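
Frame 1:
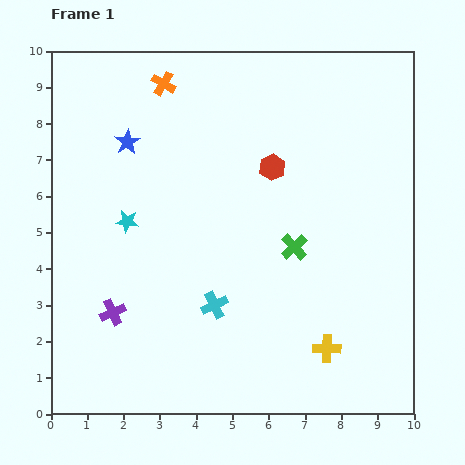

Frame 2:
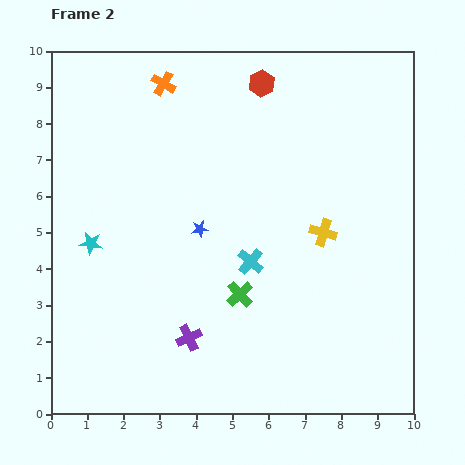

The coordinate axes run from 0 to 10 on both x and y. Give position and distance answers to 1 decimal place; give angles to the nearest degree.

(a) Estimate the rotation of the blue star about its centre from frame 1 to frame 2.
22° clockwise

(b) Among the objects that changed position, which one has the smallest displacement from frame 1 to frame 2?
the cyan star

(moved 1.2)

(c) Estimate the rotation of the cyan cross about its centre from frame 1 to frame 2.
23° counter-clockwise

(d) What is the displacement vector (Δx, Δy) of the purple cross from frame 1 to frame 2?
(2.1, -0.7)

The purple cross was at (1.7, 2.8) in frame 1 and (3.8, 2.1) in frame 2.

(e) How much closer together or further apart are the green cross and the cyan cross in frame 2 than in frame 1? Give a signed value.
-1.8

Distance in frame 1: 2.7. Distance in frame 2: 0.9.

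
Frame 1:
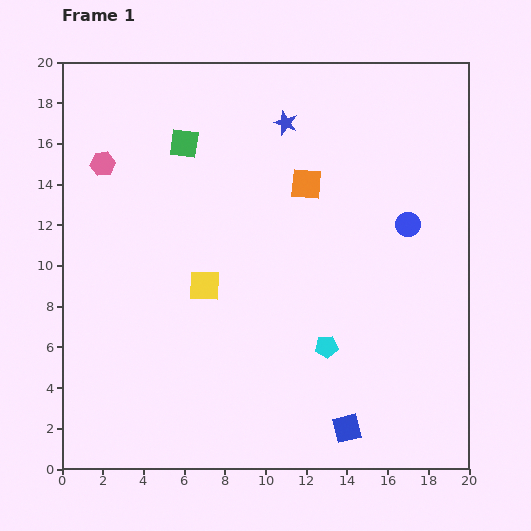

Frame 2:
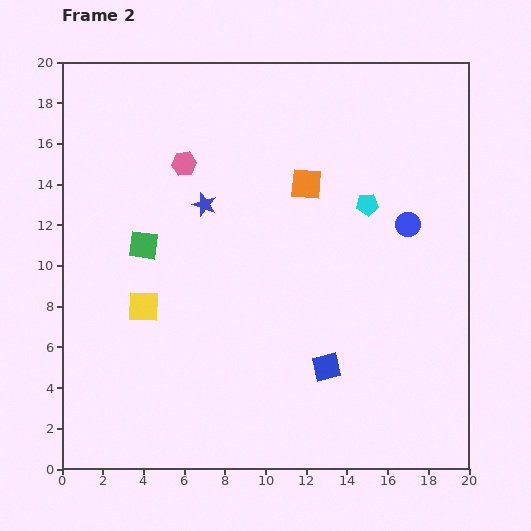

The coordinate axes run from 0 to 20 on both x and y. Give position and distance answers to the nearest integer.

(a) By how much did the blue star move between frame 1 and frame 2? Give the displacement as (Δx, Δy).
(-4, -4)

The blue star was at (11, 17) in frame 1 and (7, 13) in frame 2.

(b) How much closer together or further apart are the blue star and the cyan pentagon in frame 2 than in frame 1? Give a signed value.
-3

Distance in frame 1: 11. Distance in frame 2: 8.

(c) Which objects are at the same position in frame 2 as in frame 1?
the orange square, the blue circle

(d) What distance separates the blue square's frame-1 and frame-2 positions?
3

The blue square moved from (14, 2) to (13, 5), a distance of √(1² + 3²) ≈ 3.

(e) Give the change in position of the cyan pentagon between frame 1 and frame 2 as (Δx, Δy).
(2, 7)

The cyan pentagon was at (13, 6) in frame 1 and (15, 13) in frame 2.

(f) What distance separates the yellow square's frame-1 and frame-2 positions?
3

The yellow square moved from (7, 9) to (4, 8), a distance of √(3² + 1²) ≈ 3.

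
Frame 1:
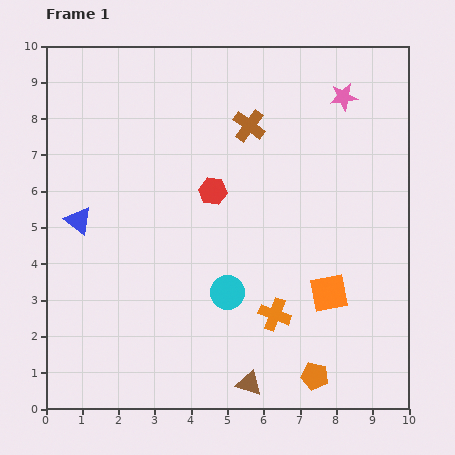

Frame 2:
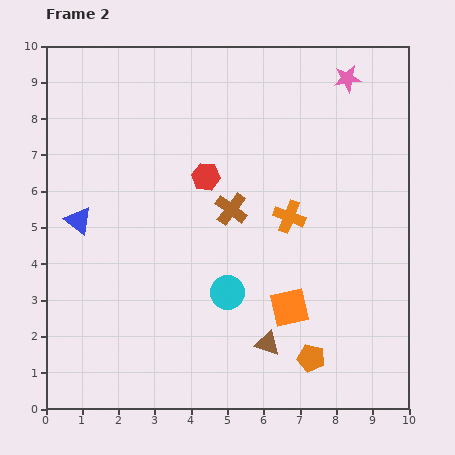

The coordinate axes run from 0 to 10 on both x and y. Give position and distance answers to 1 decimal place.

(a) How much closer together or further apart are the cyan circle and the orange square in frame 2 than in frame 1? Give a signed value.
-1.1

Distance in frame 1: 2.8. Distance in frame 2: 1.7.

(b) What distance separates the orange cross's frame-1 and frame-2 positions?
2.7

The orange cross moved from (6.3, 2.6) to (6.7, 5.3), a distance of √(0.4² + 2.7²) ≈ 2.7.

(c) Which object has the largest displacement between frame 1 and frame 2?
the orange cross

(moved 2.7; next 2.4)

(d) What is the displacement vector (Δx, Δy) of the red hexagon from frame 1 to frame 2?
(-0.2, 0.4)

The red hexagon was at (4.6, 6.0) in frame 1 and (4.4, 6.4) in frame 2.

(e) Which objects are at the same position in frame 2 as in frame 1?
the cyan circle, the blue triangle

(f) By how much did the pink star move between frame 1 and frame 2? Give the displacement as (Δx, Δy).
(0.1, 0.5)

The pink star was at (8.2, 8.6) in frame 1 and (8.3, 9.1) in frame 2.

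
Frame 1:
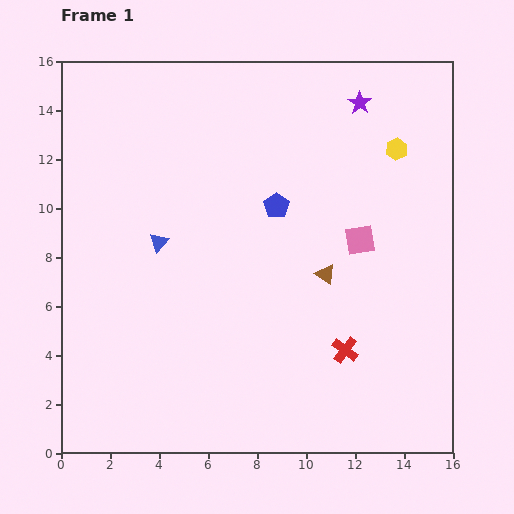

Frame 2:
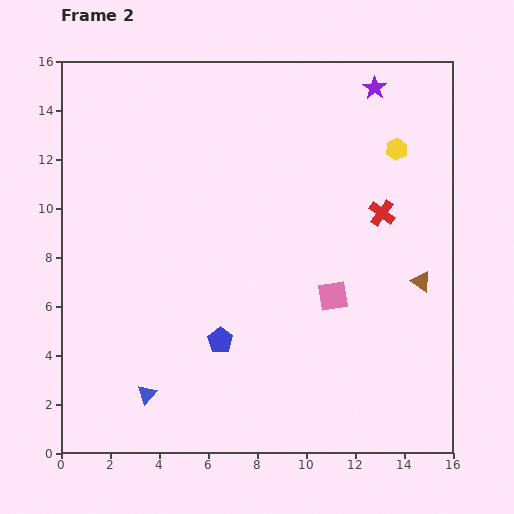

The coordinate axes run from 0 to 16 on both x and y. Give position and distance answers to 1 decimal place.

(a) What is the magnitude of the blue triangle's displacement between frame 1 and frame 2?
6.2

The blue triangle moved from (4.0, 8.6) to (3.5, 2.4), a distance of √(0.5² + 6.2²) ≈ 6.2.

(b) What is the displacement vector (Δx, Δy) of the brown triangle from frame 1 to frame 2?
(3.9, -0.3)

The brown triangle was at (10.8, 7.3) in frame 1 and (14.7, 7.0) in frame 2.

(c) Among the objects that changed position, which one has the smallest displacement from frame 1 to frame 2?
the purple star

(moved 0.8)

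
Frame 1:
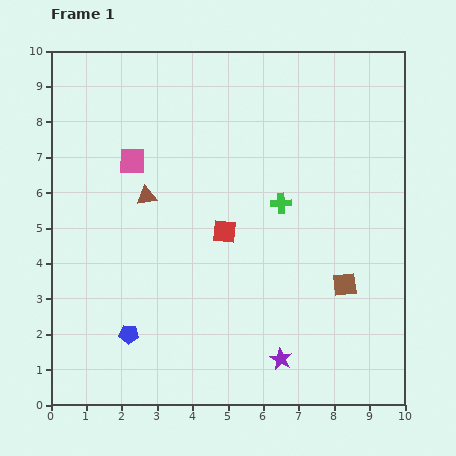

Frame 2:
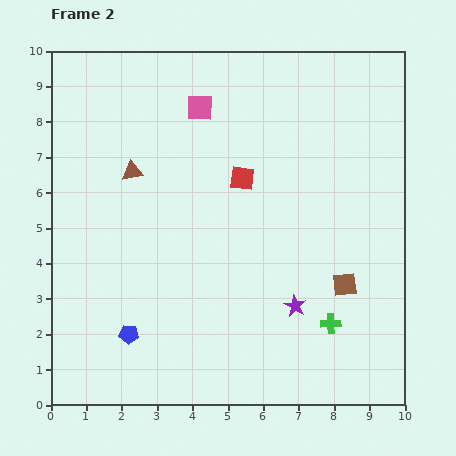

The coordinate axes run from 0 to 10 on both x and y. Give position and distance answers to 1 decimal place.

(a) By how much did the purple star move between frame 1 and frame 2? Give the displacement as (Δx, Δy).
(0.4, 1.5)

The purple star was at (6.5, 1.3) in frame 1 and (6.9, 2.8) in frame 2.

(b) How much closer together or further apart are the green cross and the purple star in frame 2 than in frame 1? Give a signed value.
-3.3

Distance in frame 1: 4.4. Distance in frame 2: 1.1.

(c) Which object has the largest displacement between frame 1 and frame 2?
the green cross

(moved 3.7; next 2.4)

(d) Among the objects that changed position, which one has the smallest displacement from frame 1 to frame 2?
the brown triangle

(moved 0.8)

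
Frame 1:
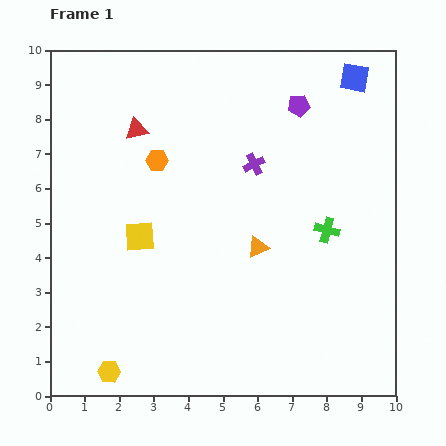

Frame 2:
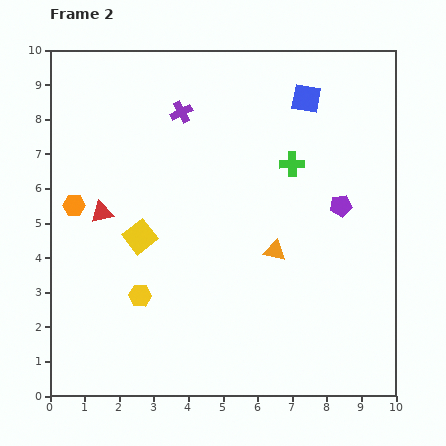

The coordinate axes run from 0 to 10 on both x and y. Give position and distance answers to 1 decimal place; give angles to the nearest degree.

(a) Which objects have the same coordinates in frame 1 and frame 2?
the yellow square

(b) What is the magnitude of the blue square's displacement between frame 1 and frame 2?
1.5

The blue square moved from (8.8, 9.2) to (7.4, 8.6), a distance of √(1.4² + 0.6²) ≈ 1.5.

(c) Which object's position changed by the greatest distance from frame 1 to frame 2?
the purple pentagon

(moved 3.1; next 2.7)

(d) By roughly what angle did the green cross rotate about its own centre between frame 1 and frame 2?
16° counter-clockwise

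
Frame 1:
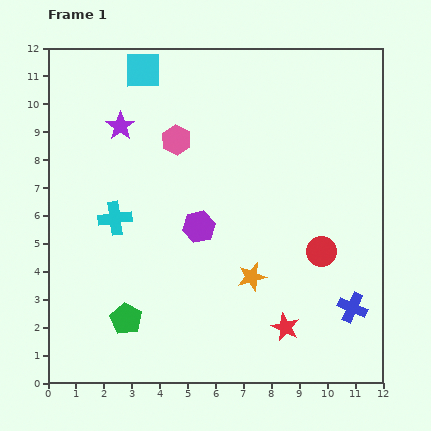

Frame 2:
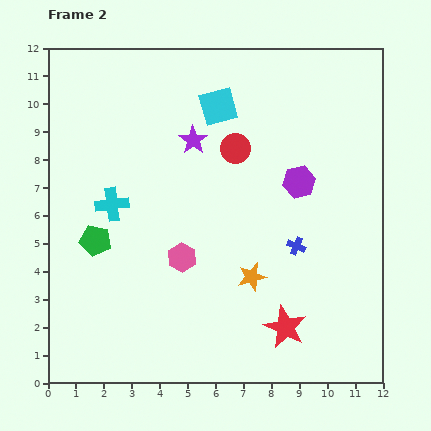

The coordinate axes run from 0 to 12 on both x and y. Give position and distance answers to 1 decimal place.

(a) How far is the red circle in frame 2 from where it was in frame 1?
4.8

The red circle moved from (9.8, 4.7) to (6.7, 8.4), a distance of √(3.1² + 3.7²) ≈ 4.8.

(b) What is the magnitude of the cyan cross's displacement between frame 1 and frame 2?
0.5

The cyan cross moved from (2.4, 5.9) to (2.3, 6.4), a distance of √(0.1² + 0.5²) ≈ 0.5.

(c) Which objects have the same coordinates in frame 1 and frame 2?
the red star, the orange star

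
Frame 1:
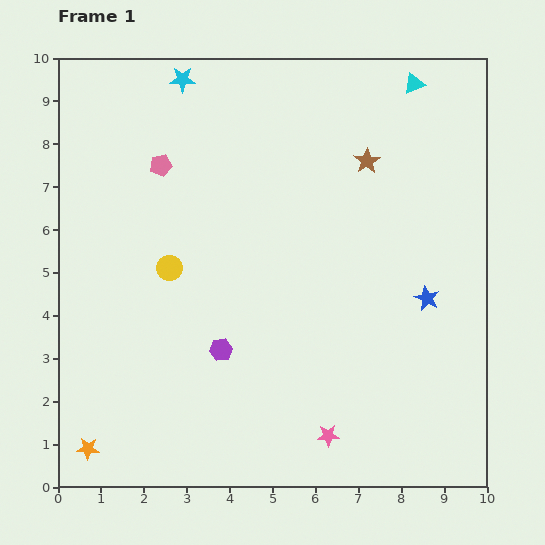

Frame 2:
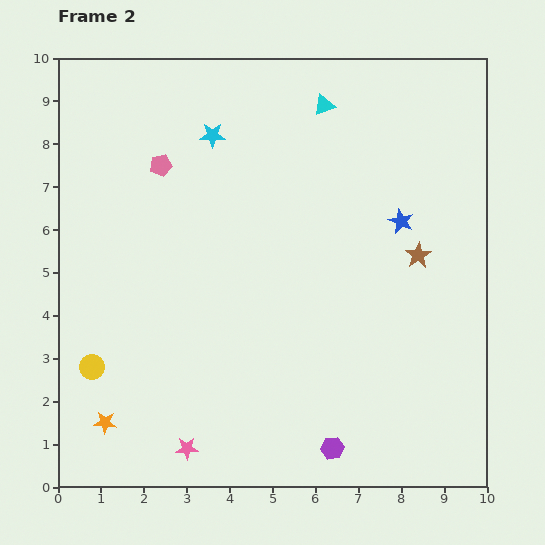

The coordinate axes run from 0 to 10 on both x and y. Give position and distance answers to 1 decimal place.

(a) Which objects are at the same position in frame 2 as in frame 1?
the pink pentagon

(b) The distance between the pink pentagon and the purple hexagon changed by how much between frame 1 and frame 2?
+3.2

Distance in frame 1: 4.5. Distance in frame 2: 7.7.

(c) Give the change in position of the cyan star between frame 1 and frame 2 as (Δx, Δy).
(0.7, -1.3)

The cyan star was at (2.9, 9.5) in frame 1 and (3.6, 8.2) in frame 2.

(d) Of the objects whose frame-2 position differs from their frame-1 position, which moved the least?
the orange star

(moved 0.7)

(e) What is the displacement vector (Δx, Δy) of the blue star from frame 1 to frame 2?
(-0.6, 1.8)

The blue star was at (8.6, 4.4) in frame 1 and (8.0, 6.2) in frame 2.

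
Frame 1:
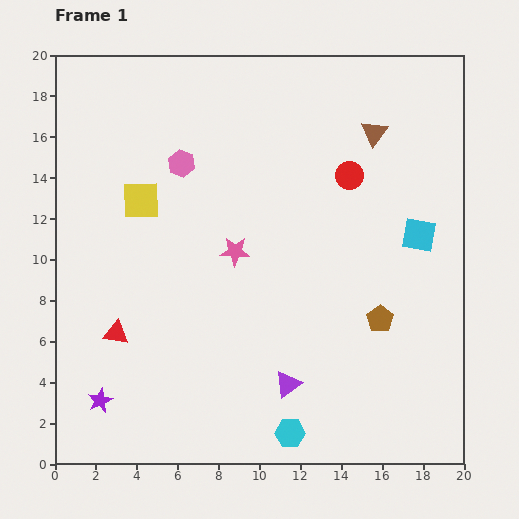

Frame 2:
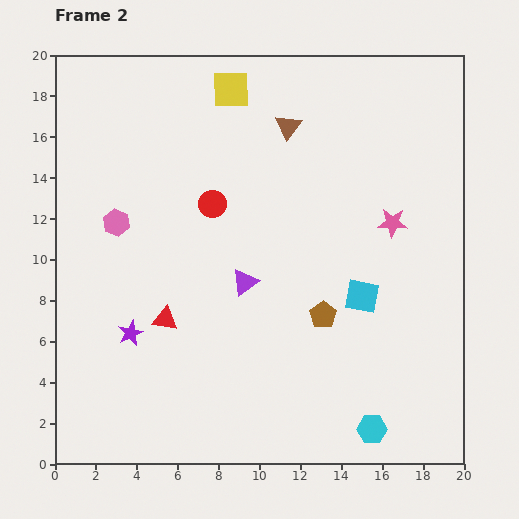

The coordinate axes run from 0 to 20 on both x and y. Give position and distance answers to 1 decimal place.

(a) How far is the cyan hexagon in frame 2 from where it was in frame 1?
4.0

The cyan hexagon moved from (11.5, 1.5) to (15.5, 1.7), a distance of √(4.0² + 0.2²) ≈ 4.0.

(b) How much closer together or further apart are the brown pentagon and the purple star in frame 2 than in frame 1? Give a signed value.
-4.9

Distance in frame 1: 14.3. Distance in frame 2: 9.4.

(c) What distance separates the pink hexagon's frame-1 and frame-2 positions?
4.3

The pink hexagon moved from (6.2, 14.7) to (3.0, 11.8), a distance of √(3.2² + 2.9²) ≈ 4.3.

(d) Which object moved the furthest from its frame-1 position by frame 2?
the pink star

(moved 7.8; next 7.0)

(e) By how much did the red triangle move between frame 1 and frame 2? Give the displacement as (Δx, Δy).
(2.4, 0.7)

The red triangle was at (3.0, 6.4) in frame 1 and (5.4, 7.1) in frame 2.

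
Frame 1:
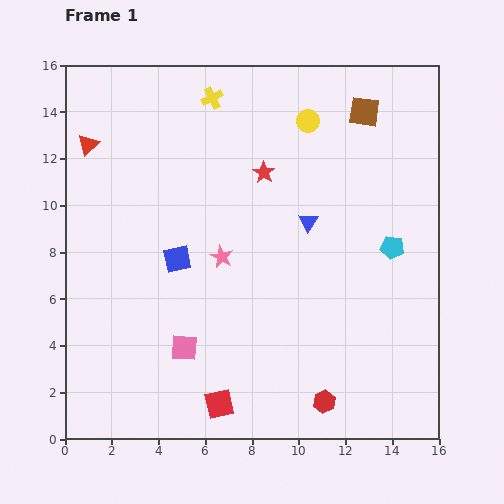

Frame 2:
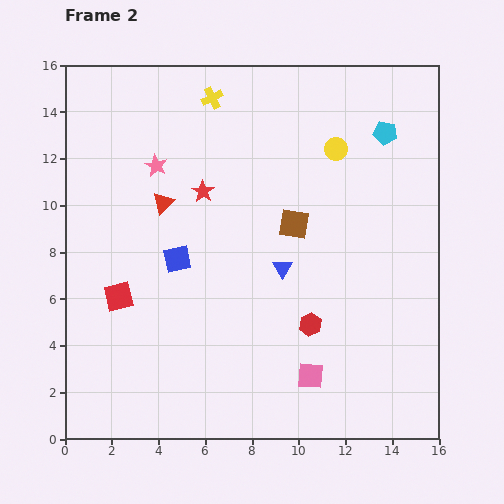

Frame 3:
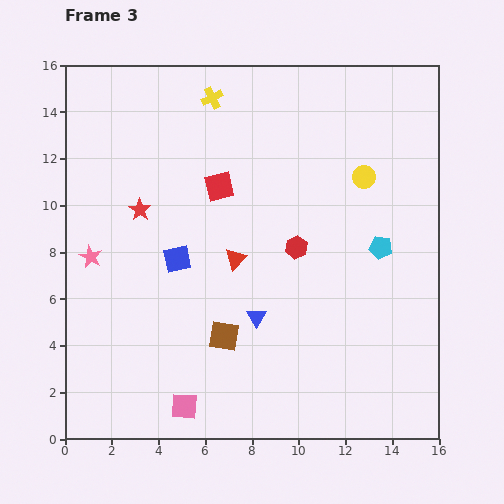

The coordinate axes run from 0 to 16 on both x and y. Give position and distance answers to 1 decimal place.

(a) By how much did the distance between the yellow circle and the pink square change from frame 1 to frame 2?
-1.3

Distance in frame 1: 11.1. Distance in frame 2: 9.8.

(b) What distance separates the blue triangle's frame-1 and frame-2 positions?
2.3

The blue triangle moved from (10.4, 9.3) to (9.3, 7.3), a distance of √(1.1² + 2.0²) ≈ 2.3.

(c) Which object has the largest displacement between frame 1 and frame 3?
the brown square

(moved 11.3; next 9.3)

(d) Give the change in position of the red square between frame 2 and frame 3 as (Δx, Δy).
(4.3, 4.7)

The red square was at (2.3, 6.1) in frame 2 and (6.6, 10.8) in frame 3.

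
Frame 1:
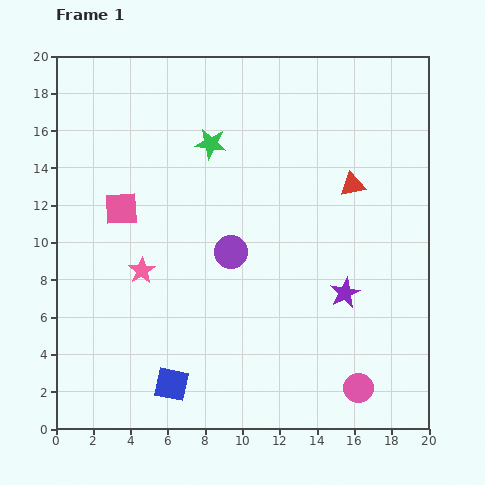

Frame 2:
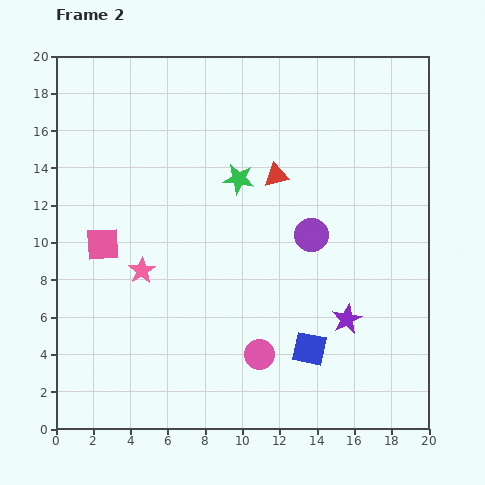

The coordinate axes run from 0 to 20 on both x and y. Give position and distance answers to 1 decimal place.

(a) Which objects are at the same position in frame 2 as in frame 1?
the pink star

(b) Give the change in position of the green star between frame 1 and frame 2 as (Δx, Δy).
(1.5, -1.9)

The green star was at (8.3, 15.3) in frame 1 and (9.8, 13.4) in frame 2.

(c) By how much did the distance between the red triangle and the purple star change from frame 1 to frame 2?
+2.8

Distance in frame 1: 5.8. Distance in frame 2: 8.6.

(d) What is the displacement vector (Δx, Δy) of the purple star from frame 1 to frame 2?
(0.1, -1.4)

The purple star was at (15.5, 7.3) in frame 1 and (15.6, 5.9) in frame 2.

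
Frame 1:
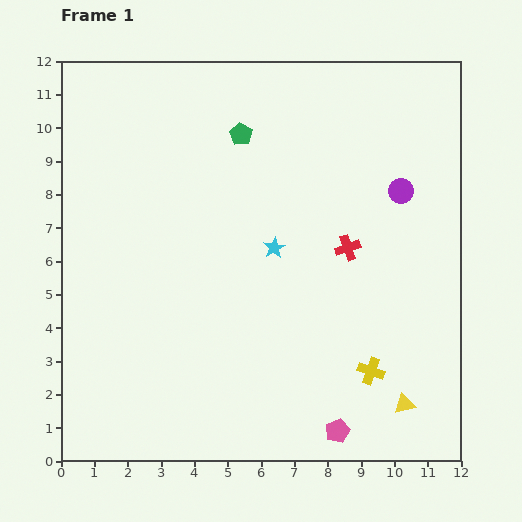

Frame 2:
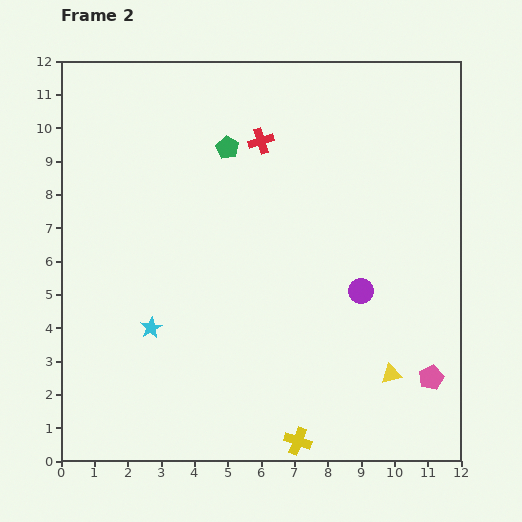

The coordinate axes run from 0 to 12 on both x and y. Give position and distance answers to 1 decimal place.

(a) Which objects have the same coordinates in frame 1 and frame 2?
none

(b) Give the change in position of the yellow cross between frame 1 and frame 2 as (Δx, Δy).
(-2.2, -2.1)

The yellow cross was at (9.3, 2.7) in frame 1 and (7.1, 0.6) in frame 2.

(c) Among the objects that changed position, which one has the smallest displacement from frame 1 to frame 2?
the green pentagon

(moved 0.6)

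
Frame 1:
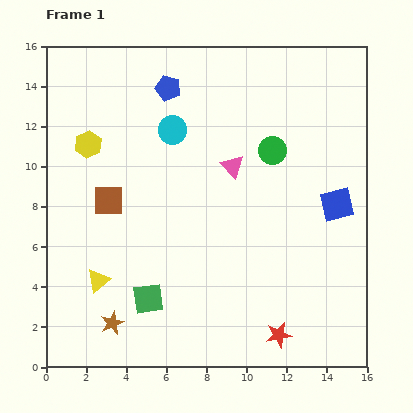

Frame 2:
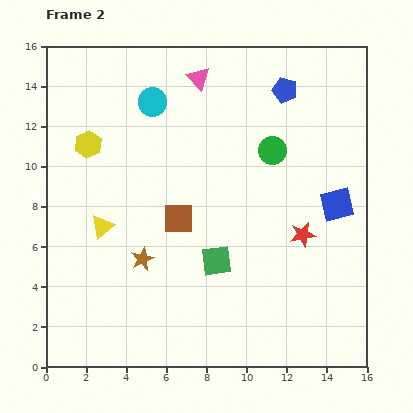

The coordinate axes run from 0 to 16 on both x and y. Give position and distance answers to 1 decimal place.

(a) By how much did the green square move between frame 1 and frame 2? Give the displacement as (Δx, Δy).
(3.4, 1.9)

The green square was at (5.1, 3.4) in frame 1 and (8.5, 5.3) in frame 2.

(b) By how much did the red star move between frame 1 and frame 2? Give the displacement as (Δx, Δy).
(1.2, 5.0)

The red star was at (11.6, 1.6) in frame 1 and (12.8, 6.6) in frame 2.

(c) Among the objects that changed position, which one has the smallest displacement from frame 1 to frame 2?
the cyan circle

(moved 1.7)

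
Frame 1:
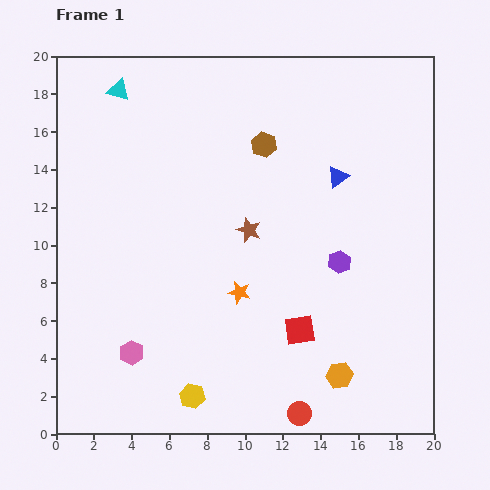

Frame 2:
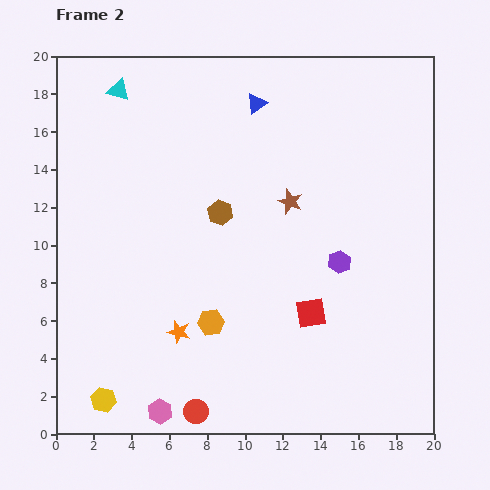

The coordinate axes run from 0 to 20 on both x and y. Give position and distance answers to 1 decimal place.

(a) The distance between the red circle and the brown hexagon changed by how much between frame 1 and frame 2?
-3.7

Distance in frame 1: 14.3. Distance in frame 2: 10.6.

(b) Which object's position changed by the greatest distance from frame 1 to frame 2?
the orange hexagon

(moved 7.4; next 5.8)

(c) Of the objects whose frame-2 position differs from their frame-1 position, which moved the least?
the red square

(moved 1.1)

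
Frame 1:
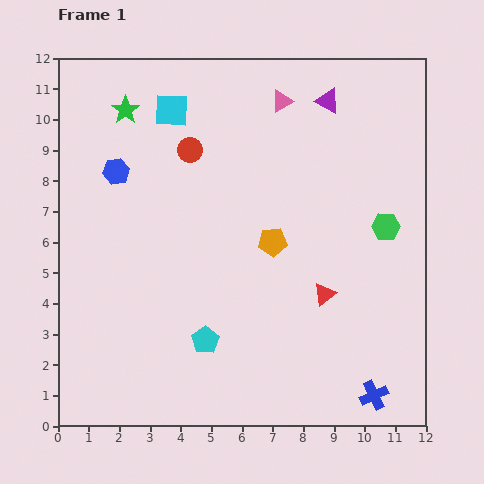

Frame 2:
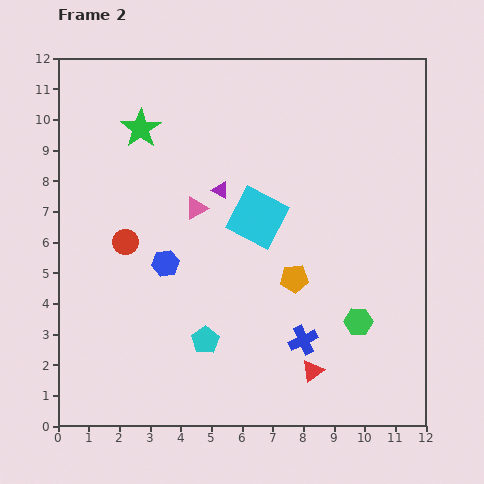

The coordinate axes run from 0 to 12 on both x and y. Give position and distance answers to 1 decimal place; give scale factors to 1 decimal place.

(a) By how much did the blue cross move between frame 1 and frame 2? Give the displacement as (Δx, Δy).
(-2.3, 1.8)

The blue cross was at (10.3, 1.0) in frame 1 and (8.0, 2.8) in frame 2.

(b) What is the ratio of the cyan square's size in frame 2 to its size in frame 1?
1.6×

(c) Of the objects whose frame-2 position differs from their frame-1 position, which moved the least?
the green star

(moved 0.8)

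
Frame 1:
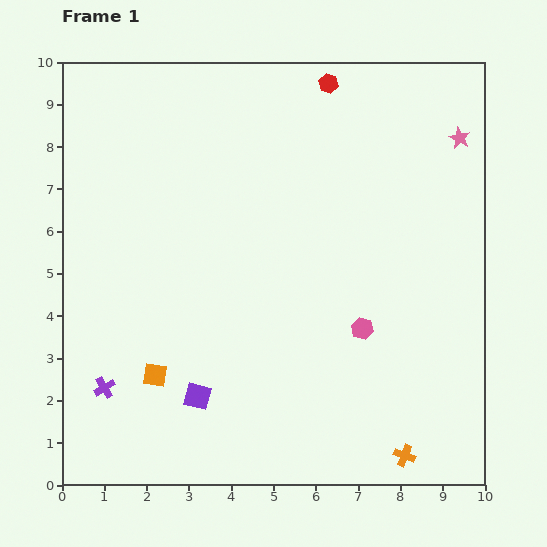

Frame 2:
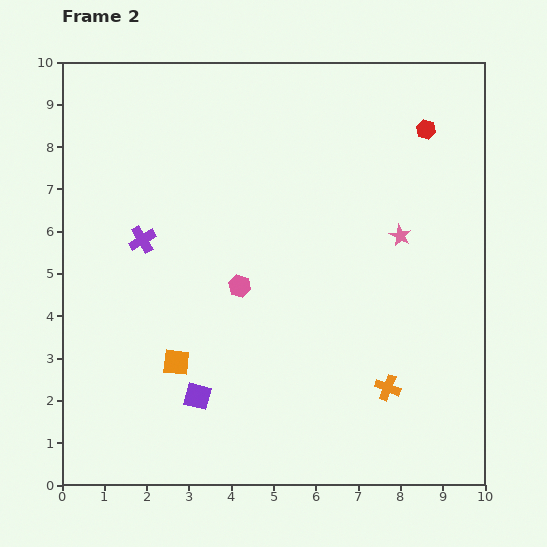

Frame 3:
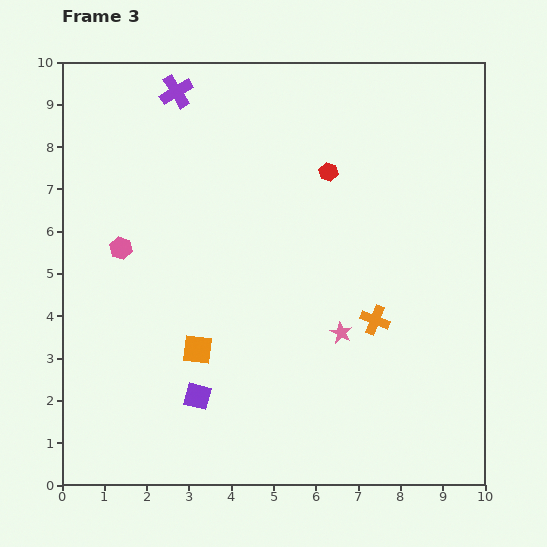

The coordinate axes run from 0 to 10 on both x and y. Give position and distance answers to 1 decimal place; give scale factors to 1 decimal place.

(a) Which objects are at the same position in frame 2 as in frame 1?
the purple square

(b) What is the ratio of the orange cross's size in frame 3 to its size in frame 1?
1.3×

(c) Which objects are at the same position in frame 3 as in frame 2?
the purple square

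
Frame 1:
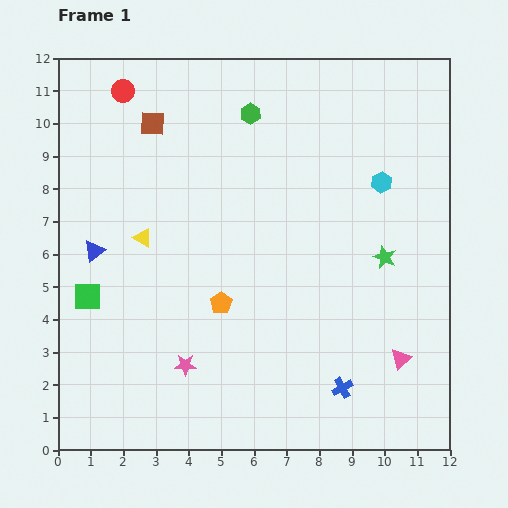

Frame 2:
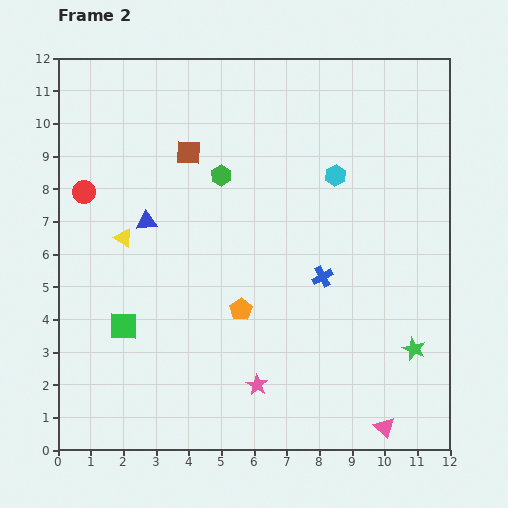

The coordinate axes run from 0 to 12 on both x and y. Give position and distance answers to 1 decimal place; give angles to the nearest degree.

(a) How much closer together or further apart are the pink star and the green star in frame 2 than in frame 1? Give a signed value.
-2.0

Distance in frame 1: 6.9. Distance in frame 2: 4.9.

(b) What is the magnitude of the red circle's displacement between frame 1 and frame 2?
3.3

The red circle moved from (2.0, 11.0) to (0.8, 7.9), a distance of √(1.2² + 3.1²) ≈ 3.3.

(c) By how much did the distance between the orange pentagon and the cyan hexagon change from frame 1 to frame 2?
-1.1

Distance in frame 1: 6.1. Distance in frame 2: 5.0.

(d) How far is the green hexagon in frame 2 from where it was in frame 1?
2.1

The green hexagon moved from (5.9, 10.3) to (5.0, 8.4), a distance of √(0.9² + 1.9²) ≈ 2.1.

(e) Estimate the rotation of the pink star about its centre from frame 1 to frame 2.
30° clockwise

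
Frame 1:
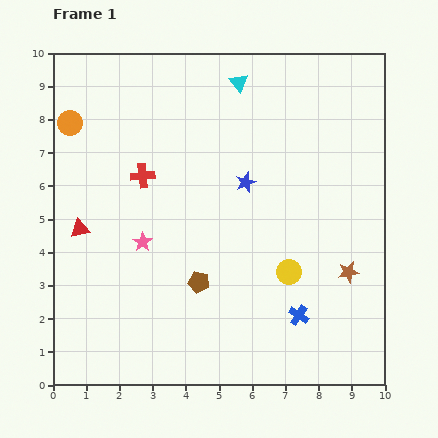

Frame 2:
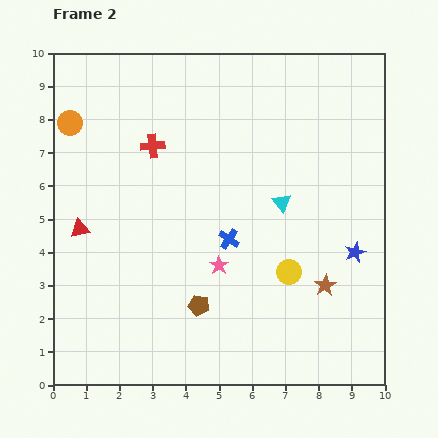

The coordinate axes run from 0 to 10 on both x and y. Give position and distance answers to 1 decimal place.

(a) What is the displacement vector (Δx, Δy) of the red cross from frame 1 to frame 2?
(0.3, 0.9)

The red cross was at (2.7, 6.3) in frame 1 and (3.0, 7.2) in frame 2.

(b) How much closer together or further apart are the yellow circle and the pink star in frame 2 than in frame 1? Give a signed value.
-2.4

Distance in frame 1: 4.5. Distance in frame 2: 2.1.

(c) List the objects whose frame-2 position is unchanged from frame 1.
the yellow circle, the red triangle, the orange circle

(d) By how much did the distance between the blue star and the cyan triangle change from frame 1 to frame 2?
-0.3

Distance in frame 1: 3.0. Distance in frame 2: 2.7.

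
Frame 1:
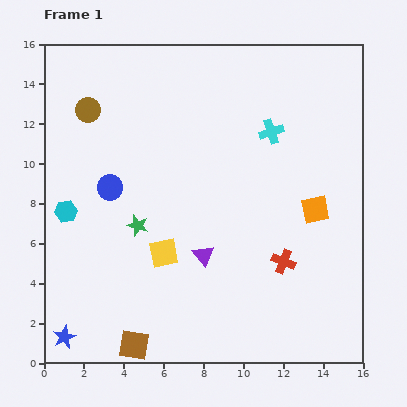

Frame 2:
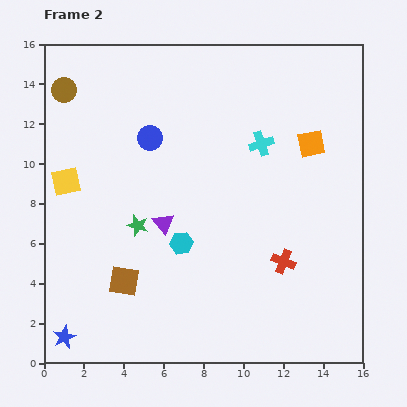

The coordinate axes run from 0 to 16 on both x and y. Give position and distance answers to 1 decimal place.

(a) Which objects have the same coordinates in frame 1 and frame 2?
the red cross, the green star, the blue star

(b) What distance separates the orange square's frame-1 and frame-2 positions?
3.3

The orange square moved from (13.6, 7.7) to (13.4, 11.0), a distance of √(0.2² + 3.3²) ≈ 3.3.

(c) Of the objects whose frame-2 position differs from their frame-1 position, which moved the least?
the cyan cross

(moved 0.8)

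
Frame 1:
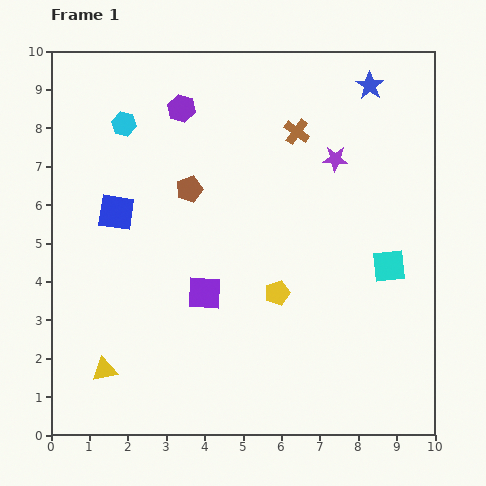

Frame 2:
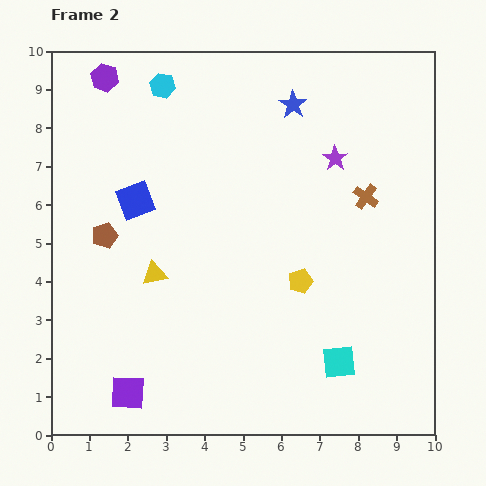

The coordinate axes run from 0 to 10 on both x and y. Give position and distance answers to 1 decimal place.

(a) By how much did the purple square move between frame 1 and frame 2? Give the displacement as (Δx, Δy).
(-2.0, -2.6)

The purple square was at (4.0, 3.7) in frame 1 and (2.0, 1.1) in frame 2.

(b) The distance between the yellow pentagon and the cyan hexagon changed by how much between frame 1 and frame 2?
+0.3

Distance in frame 1: 5.9. Distance in frame 2: 6.2.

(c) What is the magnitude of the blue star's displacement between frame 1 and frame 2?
2.1

The blue star moved from (8.3, 9.1) to (6.3, 8.6), a distance of √(2.0² + 0.5²) ≈ 2.1.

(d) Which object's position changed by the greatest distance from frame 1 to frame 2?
the purple square

(moved 3.3; next 2.8)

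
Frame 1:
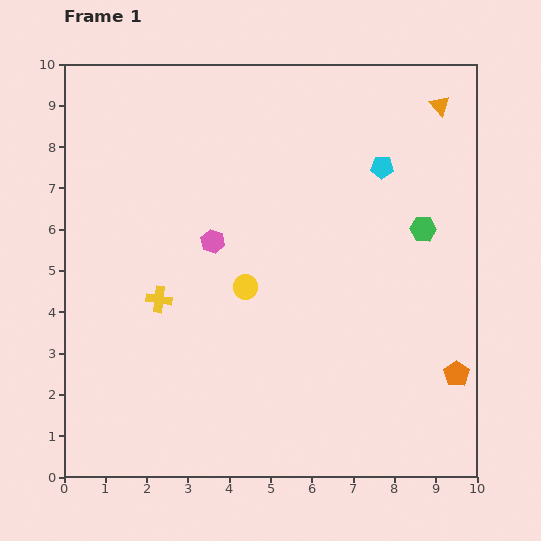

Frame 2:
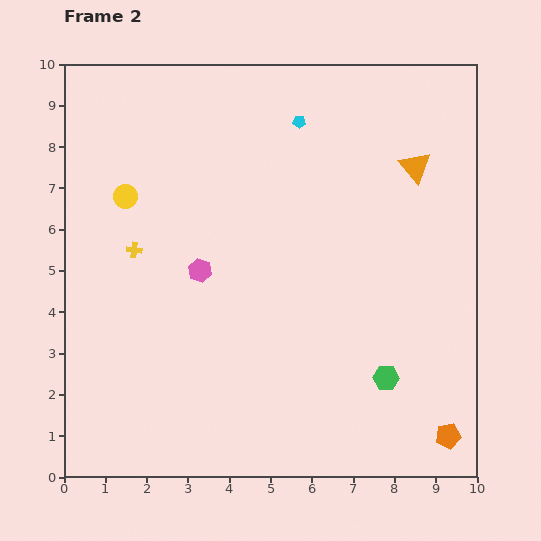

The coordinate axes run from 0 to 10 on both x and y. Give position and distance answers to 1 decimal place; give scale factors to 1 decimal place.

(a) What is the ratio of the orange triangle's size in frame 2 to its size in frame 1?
1.6×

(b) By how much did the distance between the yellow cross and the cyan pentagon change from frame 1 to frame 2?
-1.2

Distance in frame 1: 6.3. Distance in frame 2: 5.1.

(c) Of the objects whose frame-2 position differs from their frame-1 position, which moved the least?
the pink hexagon

(moved 0.8)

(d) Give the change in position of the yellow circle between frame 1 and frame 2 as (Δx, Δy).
(-2.9, 2.2)

The yellow circle was at (4.4, 4.6) in frame 1 and (1.5, 6.8) in frame 2.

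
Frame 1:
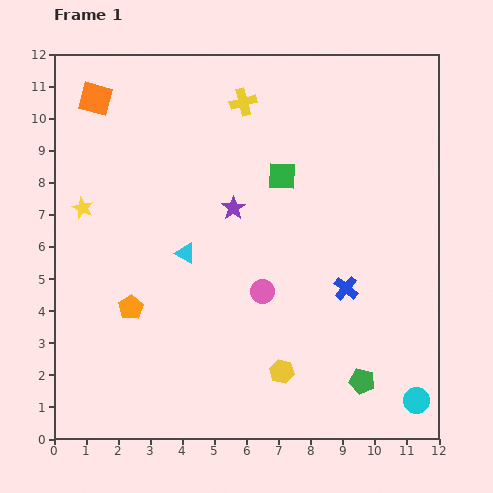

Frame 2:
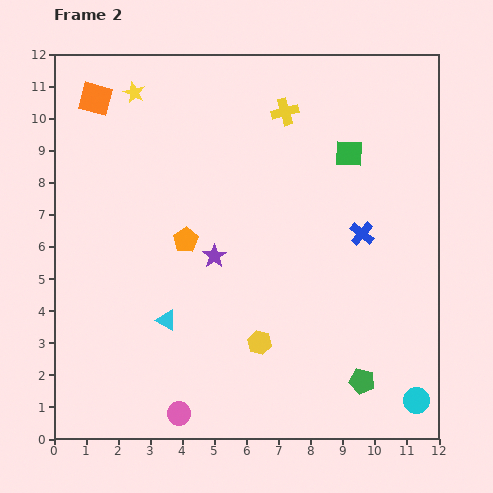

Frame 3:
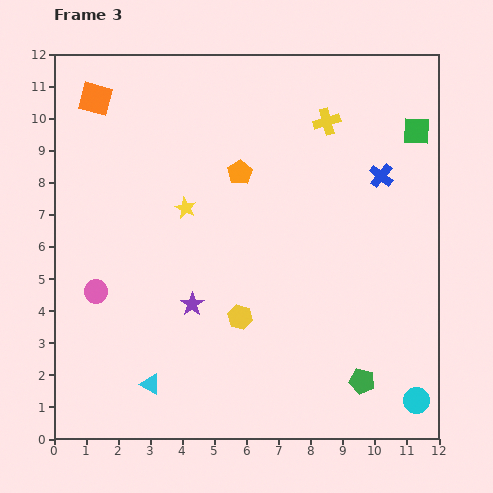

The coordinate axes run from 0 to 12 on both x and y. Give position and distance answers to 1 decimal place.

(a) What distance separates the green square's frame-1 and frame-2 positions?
2.2

The green square moved from (7.1, 8.2) to (9.2, 8.9), a distance of √(2.1² + 0.7²) ≈ 2.2.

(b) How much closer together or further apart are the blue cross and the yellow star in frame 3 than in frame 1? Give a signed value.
-2.4

Distance in frame 1: 8.6. Distance in frame 3: 6.2.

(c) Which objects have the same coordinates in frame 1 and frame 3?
the cyan circle, the green pentagon, the orange square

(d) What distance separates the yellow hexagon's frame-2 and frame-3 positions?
1.0

The yellow hexagon moved from (6.4, 3.0) to (5.8, 3.8), a distance of √(0.6² + 0.8²) ≈ 1.0.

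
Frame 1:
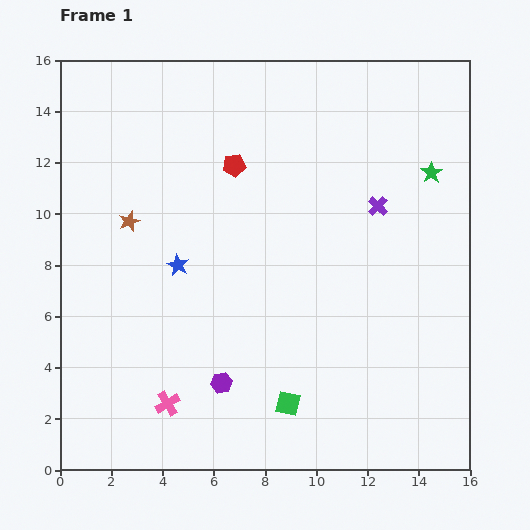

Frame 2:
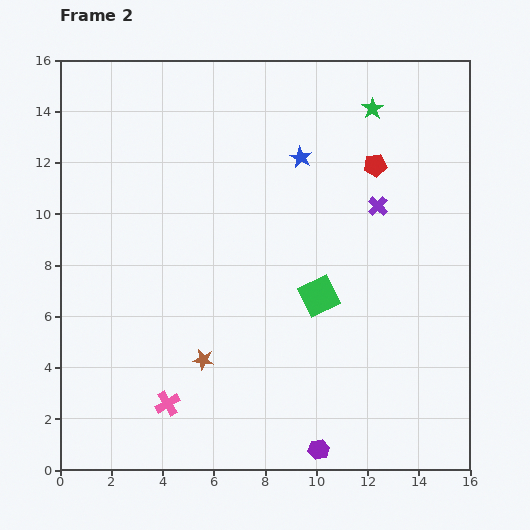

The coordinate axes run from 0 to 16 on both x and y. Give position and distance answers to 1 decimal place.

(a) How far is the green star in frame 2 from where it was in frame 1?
3.4

The green star moved from (14.5, 11.6) to (12.2, 14.1), a distance of √(2.3² + 2.5²) ≈ 3.4.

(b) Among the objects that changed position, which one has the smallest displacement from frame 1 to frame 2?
the green star

(moved 3.4)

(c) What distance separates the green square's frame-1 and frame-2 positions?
4.4

The green square moved from (8.9, 2.6) to (10.1, 6.8), a distance of √(1.2² + 4.2²) ≈ 4.4.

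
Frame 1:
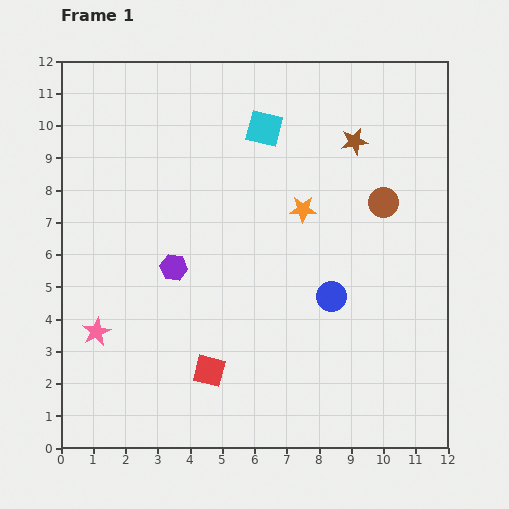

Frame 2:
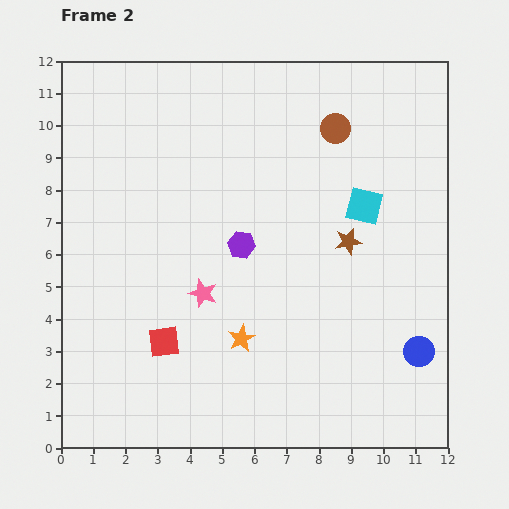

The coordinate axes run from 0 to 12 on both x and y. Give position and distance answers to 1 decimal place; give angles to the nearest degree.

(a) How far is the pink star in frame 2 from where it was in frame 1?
3.5

The pink star moved from (1.1, 3.6) to (4.4, 4.8), a distance of √(3.3² + 1.2²) ≈ 3.5.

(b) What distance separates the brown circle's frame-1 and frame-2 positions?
2.7

The brown circle moved from (10.0, 7.6) to (8.5, 9.9), a distance of √(1.5² + 2.3²) ≈ 2.7.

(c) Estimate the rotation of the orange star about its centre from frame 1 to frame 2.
28° counter-clockwise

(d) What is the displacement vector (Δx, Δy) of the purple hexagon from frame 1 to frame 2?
(2.1, 0.7)

The purple hexagon was at (3.5, 5.6) in frame 1 and (5.6, 6.3) in frame 2.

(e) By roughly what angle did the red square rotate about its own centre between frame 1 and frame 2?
21° counter-clockwise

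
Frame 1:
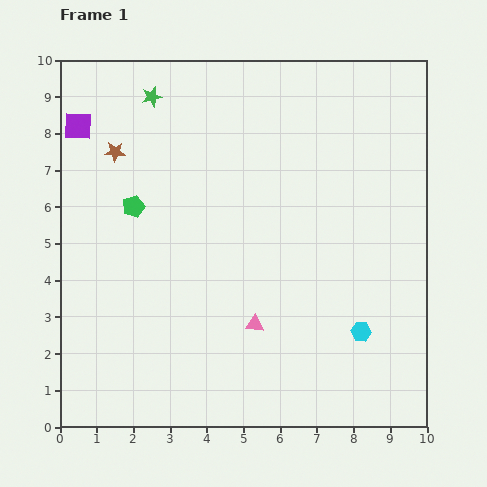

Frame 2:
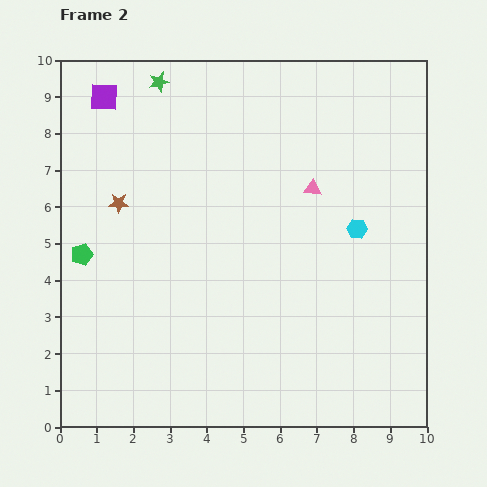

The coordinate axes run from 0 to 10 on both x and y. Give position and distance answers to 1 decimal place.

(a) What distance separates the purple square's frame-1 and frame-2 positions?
1.1

The purple square moved from (0.5, 8.2) to (1.2, 9.0), a distance of √(0.7² + 0.8²) ≈ 1.1.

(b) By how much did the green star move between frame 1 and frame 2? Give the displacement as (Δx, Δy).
(0.2, 0.4)

The green star was at (2.5, 9.0) in frame 1 and (2.7, 9.4) in frame 2.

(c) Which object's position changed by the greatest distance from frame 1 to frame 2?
the pink triangle

(moved 4.0; next 2.8)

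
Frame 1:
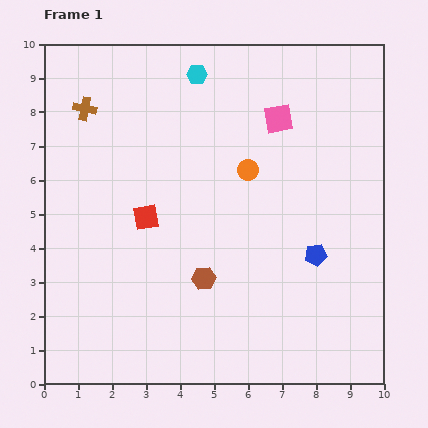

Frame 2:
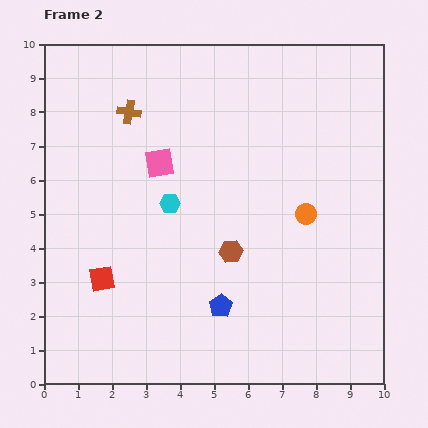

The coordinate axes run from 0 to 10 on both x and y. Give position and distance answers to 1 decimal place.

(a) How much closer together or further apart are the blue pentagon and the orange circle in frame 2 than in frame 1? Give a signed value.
+0.5

Distance in frame 1: 3.2. Distance in frame 2: 3.7.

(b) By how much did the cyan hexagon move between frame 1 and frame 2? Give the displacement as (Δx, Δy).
(-0.8, -3.8)

The cyan hexagon was at (4.5, 9.1) in frame 1 and (3.7, 5.3) in frame 2.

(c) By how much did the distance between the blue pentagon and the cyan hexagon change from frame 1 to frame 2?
-3.0

Distance in frame 1: 6.4. Distance in frame 2: 3.4.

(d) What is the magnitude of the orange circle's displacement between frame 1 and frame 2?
2.1

The orange circle moved from (6.0, 6.3) to (7.7, 5.0), a distance of √(1.7² + 1.3²) ≈ 2.1.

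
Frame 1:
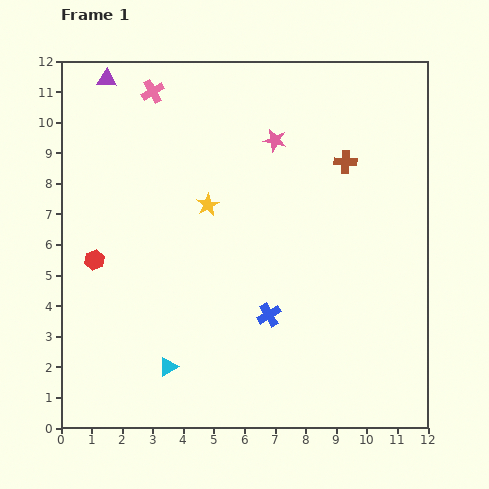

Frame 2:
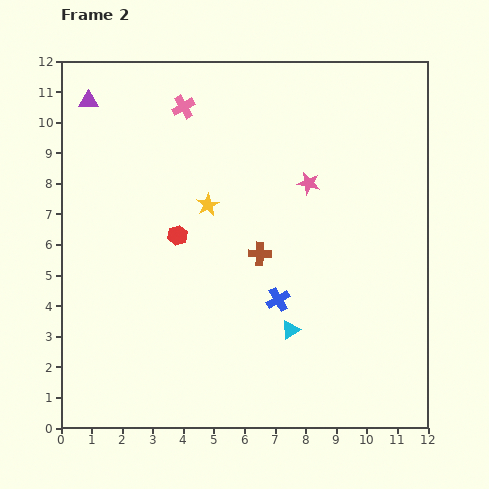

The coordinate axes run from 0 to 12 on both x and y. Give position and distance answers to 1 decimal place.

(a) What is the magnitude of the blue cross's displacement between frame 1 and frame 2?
0.6

The blue cross moved from (6.8, 3.7) to (7.1, 4.2), a distance of √(0.3² + 0.5²) ≈ 0.6.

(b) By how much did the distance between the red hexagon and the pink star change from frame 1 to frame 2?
-2.5

Distance in frame 1: 7.1. Distance in frame 2: 4.6.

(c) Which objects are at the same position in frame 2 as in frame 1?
the yellow star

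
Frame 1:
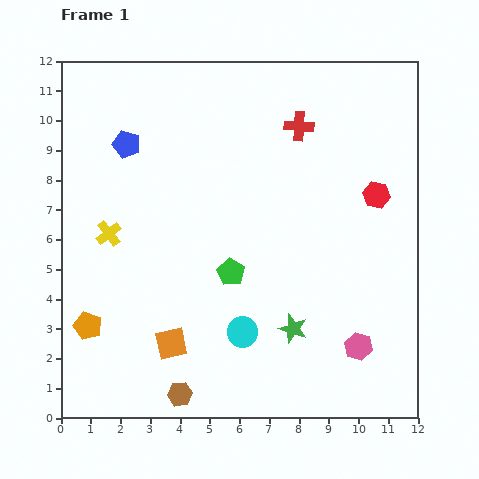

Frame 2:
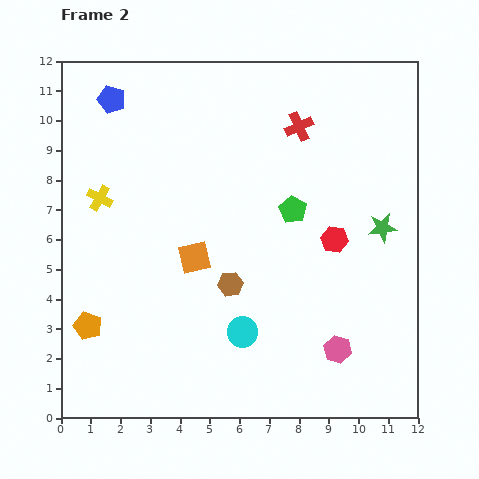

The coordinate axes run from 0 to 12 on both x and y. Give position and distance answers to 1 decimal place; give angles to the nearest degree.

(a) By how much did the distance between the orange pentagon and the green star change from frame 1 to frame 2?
+3.5

Distance in frame 1: 6.9. Distance in frame 2: 10.4.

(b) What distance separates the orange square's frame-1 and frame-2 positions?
3.0

The orange square moved from (3.7, 2.5) to (4.5, 5.4), a distance of √(0.8² + 2.9²) ≈ 3.0.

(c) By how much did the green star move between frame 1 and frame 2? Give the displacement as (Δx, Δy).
(3.0, 3.4)

The green star was at (7.8, 3.0) in frame 1 and (10.8, 6.4) in frame 2.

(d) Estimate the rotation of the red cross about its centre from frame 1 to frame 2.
28° counter-clockwise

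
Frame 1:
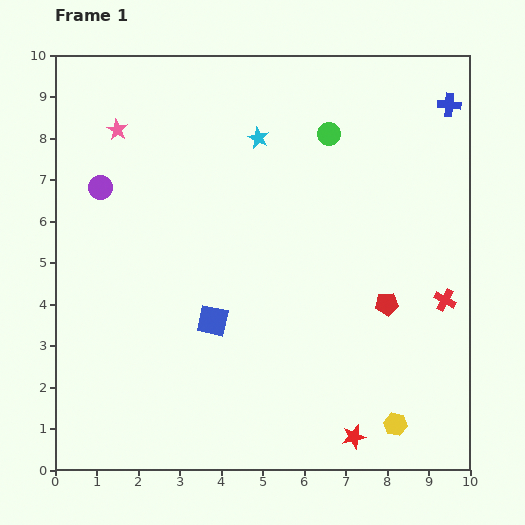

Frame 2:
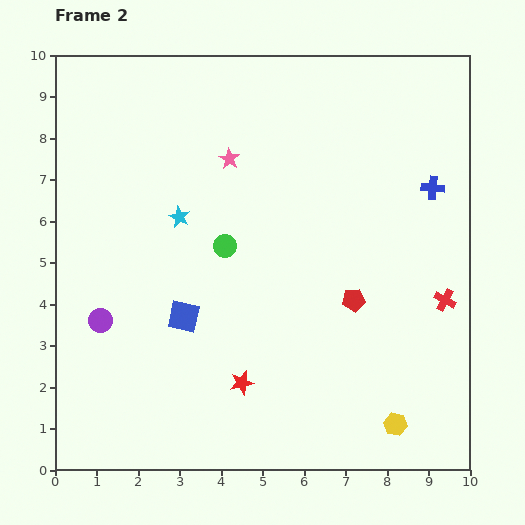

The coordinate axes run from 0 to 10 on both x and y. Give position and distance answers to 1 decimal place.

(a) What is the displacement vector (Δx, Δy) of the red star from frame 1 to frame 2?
(-2.7, 1.3)

The red star was at (7.2, 0.8) in frame 1 and (4.5, 2.1) in frame 2.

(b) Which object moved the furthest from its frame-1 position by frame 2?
the green circle

(moved 3.7; next 3.2)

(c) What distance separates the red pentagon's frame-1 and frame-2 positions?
0.8

The red pentagon moved from (8.0, 4.0) to (7.2, 4.1), a distance of √(0.8² + 0.1²) ≈ 0.8.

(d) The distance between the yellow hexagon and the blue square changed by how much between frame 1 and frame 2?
+0.6

Distance in frame 1: 5.1. Distance in frame 2: 5.7.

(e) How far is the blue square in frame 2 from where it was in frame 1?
0.7

The blue square moved from (3.8, 3.6) to (3.1, 3.7), a distance of √(0.7² + 0.1²) ≈ 0.7.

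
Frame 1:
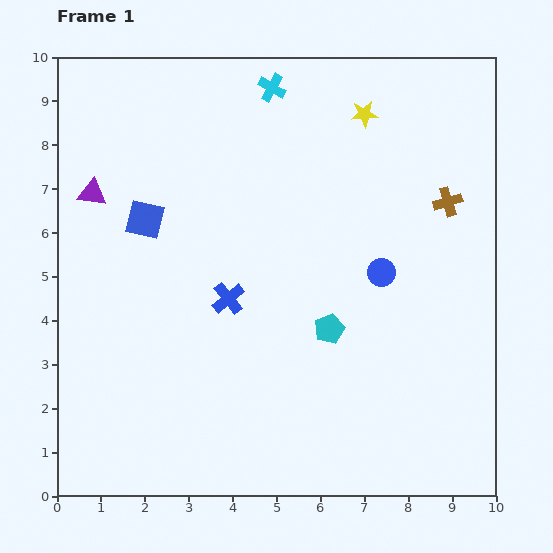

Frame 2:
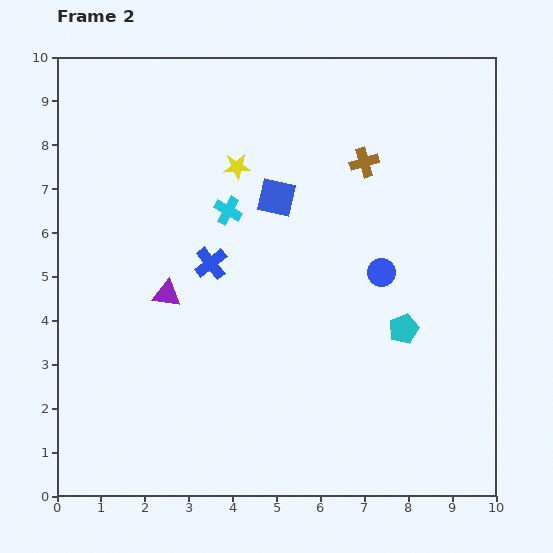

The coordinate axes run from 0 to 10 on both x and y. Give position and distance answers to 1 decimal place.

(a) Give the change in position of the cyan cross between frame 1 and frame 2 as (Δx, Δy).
(-1.0, -2.8)

The cyan cross was at (4.9, 9.3) in frame 1 and (3.9, 6.5) in frame 2.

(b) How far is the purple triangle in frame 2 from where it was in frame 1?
2.9

The purple triangle moved from (0.8, 6.9) to (2.5, 4.6), a distance of √(1.7² + 2.3²) ≈ 2.9.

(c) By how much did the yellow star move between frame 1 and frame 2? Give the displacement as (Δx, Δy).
(-2.9, -1.2)

The yellow star was at (7.0, 8.7) in frame 1 and (4.1, 7.5) in frame 2.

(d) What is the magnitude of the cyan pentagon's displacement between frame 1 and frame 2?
1.7

The cyan pentagon moved from (6.2, 3.8) to (7.9, 3.8), a distance of √(1.7² + 0.0²) ≈ 1.7.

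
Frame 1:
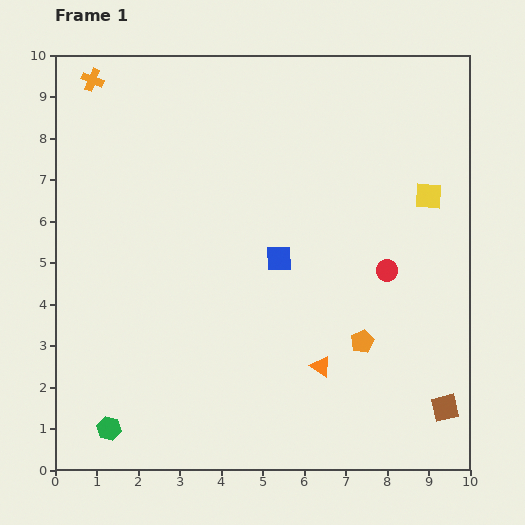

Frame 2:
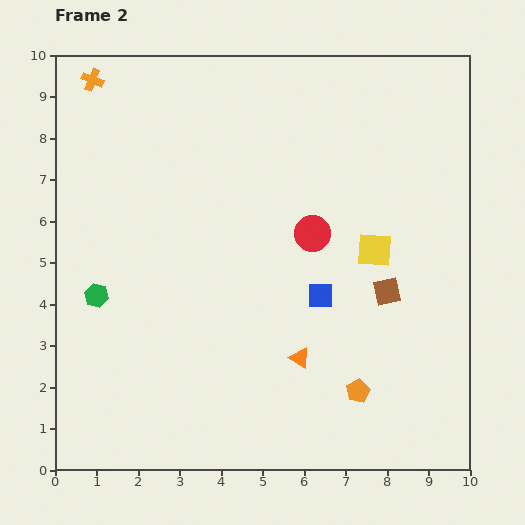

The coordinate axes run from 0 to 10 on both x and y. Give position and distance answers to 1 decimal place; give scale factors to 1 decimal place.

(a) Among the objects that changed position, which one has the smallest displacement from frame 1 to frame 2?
the orange triangle

(moved 0.5)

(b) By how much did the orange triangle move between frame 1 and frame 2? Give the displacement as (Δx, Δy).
(-0.5, 0.2)

The orange triangle was at (6.4, 2.5) in frame 1 and (5.9, 2.7) in frame 2.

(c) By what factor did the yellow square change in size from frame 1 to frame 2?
1.3×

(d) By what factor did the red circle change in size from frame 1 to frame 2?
1.6×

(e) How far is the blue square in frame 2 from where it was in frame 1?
1.3

The blue square moved from (5.4, 5.1) to (6.4, 4.2), a distance of √(1.0² + 0.9²) ≈ 1.3.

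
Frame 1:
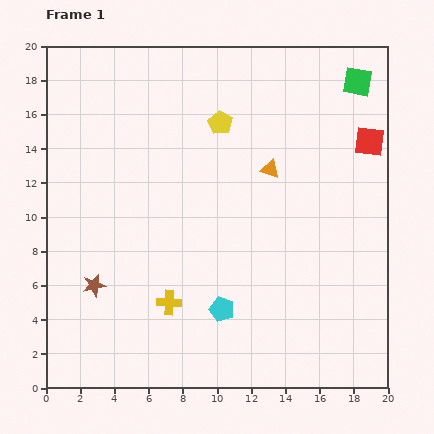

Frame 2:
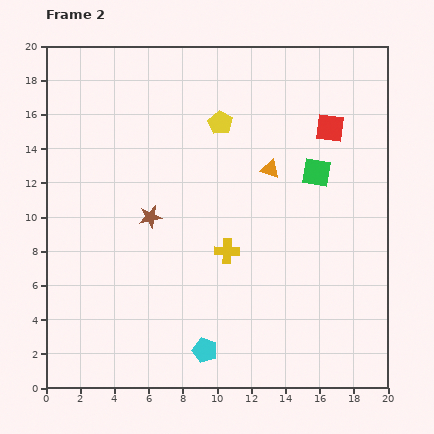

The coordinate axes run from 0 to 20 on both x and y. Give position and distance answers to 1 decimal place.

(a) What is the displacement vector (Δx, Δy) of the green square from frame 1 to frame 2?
(-2.4, -5.3)

The green square was at (18.2, 17.9) in frame 1 and (15.8, 12.6) in frame 2.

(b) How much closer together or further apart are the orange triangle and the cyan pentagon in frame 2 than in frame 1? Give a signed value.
+2.6

Distance in frame 1: 8.7. Distance in frame 2: 11.3.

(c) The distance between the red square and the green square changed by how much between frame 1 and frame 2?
-0.9

Distance in frame 1: 3.6. Distance in frame 2: 2.7.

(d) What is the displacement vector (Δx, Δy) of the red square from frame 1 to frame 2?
(-2.3, 0.8)

The red square was at (18.9, 14.4) in frame 1 and (16.6, 15.2) in frame 2.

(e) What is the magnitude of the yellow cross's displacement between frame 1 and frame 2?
4.5

The yellow cross moved from (7.2, 5.0) to (10.6, 8.0), a distance of √(3.4² + 3.0²) ≈ 4.5.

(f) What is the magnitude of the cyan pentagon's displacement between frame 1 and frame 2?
2.6

The cyan pentagon moved from (10.3, 4.6) to (9.3, 2.2), a distance of √(1.0² + 2.4²) ≈ 2.6.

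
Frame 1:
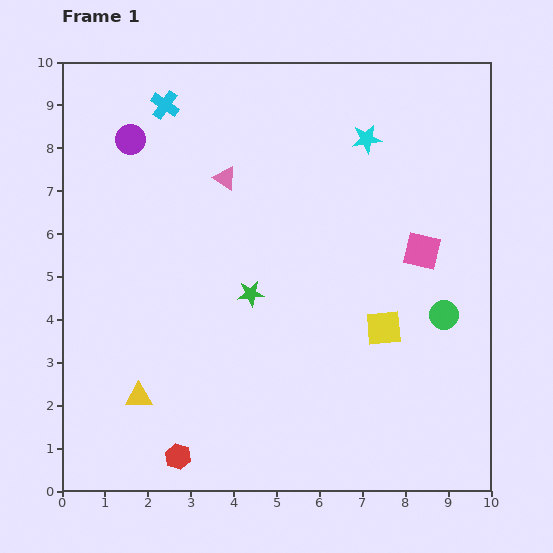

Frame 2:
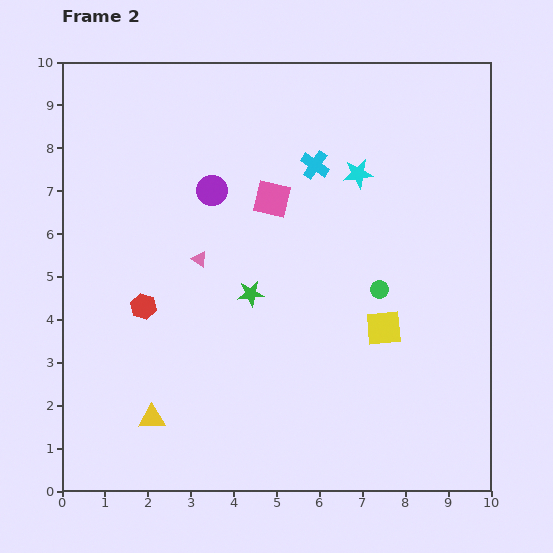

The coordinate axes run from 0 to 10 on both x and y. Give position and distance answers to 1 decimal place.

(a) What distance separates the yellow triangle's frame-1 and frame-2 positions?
0.6

The yellow triangle moved from (1.8, 2.2) to (2.1, 1.7), a distance of √(0.3² + 0.5²) ≈ 0.6.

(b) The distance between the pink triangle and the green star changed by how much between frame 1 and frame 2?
-1.4

Distance in frame 1: 2.8. Distance in frame 2: 1.4.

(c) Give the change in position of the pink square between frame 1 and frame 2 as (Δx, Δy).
(-3.5, 1.2)

The pink square was at (8.4, 5.6) in frame 1 and (4.9, 6.8) in frame 2.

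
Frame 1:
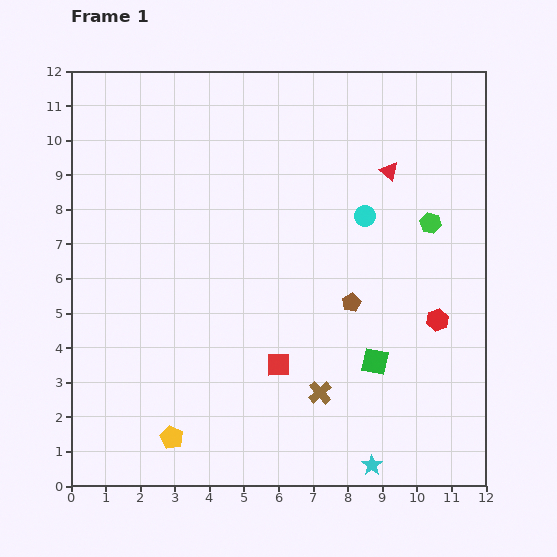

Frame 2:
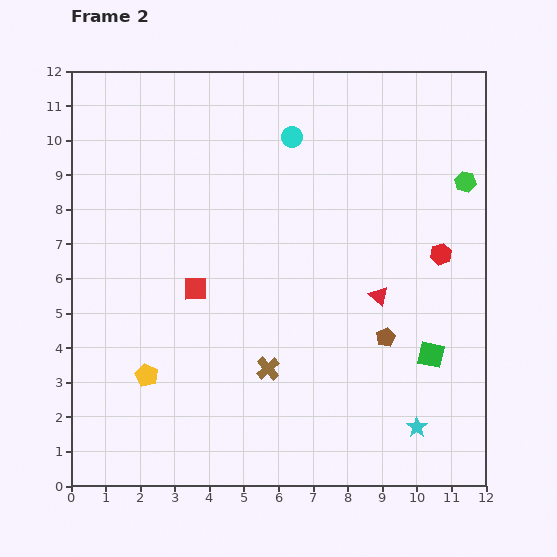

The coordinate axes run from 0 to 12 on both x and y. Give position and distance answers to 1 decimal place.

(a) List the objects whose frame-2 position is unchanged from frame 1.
none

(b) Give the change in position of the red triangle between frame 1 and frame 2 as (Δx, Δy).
(-0.3, -3.6)

The red triangle was at (9.2, 9.1) in frame 1 and (8.9, 5.5) in frame 2.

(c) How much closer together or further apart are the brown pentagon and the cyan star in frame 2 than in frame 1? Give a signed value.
-1.9

Distance in frame 1: 4.7. Distance in frame 2: 2.8.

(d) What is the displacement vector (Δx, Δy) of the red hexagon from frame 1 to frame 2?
(0.1, 1.9)

The red hexagon was at (10.6, 4.8) in frame 1 and (10.7, 6.7) in frame 2.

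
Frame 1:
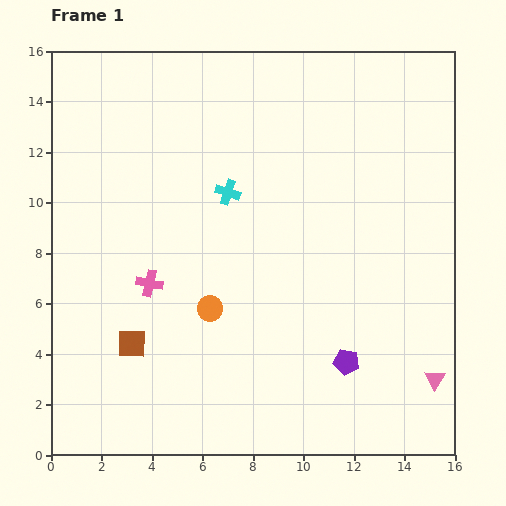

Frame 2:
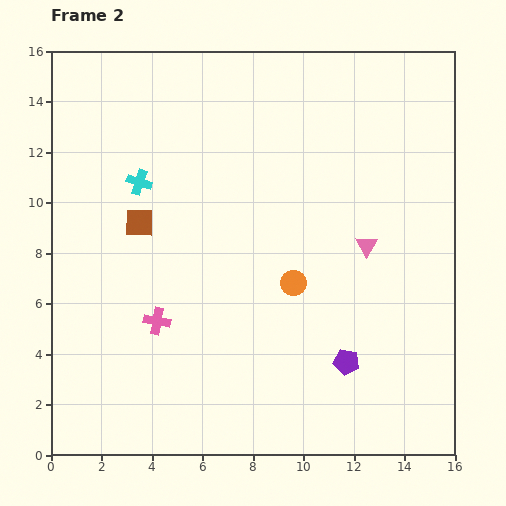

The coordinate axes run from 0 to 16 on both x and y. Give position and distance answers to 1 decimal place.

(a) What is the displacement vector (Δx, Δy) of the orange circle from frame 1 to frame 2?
(3.3, 1.0)

The orange circle was at (6.3, 5.8) in frame 1 and (9.6, 6.8) in frame 2.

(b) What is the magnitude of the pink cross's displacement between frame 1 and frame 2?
1.5

The pink cross moved from (3.9, 6.8) to (4.2, 5.3), a distance of √(0.3² + 1.5²) ≈ 1.5.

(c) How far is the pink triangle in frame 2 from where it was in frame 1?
5.9

The pink triangle moved from (15.2, 3.0) to (12.5, 8.3), a distance of √(2.7² + 5.3²) ≈ 5.9.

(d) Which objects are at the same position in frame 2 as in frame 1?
the purple pentagon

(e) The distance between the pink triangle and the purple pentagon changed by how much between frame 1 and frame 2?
+1.1

Distance in frame 1: 3.6. Distance in frame 2: 4.7.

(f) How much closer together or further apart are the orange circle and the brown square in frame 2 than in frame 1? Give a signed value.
+3.2

Distance in frame 1: 3.4. Distance in frame 2: 6.6.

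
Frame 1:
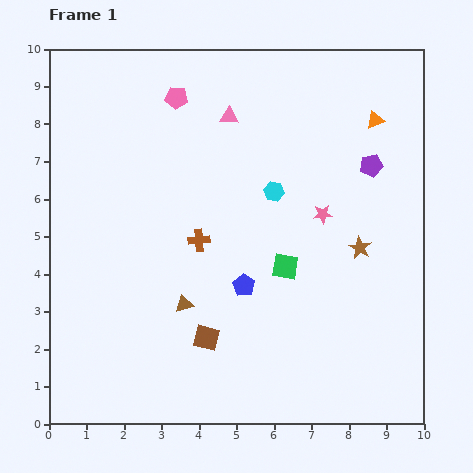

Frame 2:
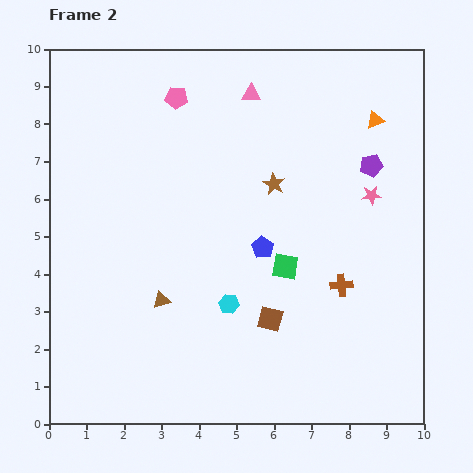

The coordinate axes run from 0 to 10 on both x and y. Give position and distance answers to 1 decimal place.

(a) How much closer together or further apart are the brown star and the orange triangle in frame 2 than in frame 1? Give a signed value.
-0.2

Distance in frame 1: 3.4. Distance in frame 2: 3.2.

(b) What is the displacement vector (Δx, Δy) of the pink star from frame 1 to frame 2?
(1.3, 0.5)

The pink star was at (7.3, 5.6) in frame 1 and (8.6, 6.1) in frame 2.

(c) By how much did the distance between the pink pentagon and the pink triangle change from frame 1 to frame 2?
+0.5

Distance in frame 1: 1.5. Distance in frame 2: 2.0.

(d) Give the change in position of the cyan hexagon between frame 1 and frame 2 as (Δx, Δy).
(-1.2, -3.0)

The cyan hexagon was at (6.0, 6.2) in frame 1 and (4.8, 3.2) in frame 2.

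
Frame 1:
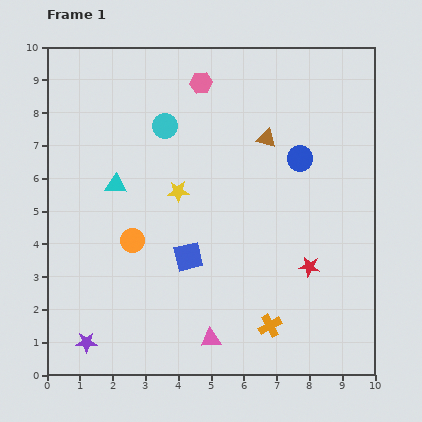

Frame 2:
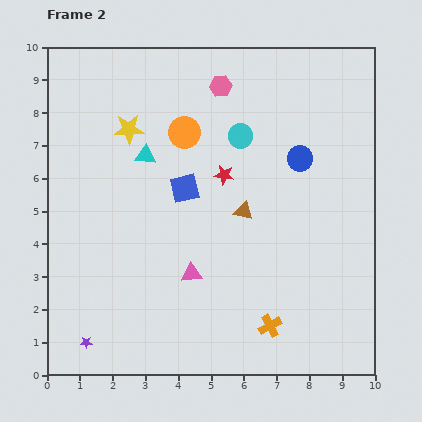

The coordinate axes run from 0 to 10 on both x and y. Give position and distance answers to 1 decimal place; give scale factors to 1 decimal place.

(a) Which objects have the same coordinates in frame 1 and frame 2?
the blue circle, the orange cross, the purple star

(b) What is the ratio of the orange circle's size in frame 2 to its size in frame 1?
1.3×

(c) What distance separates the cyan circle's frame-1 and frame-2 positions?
2.3

The cyan circle moved from (3.6, 7.6) to (5.9, 7.3), a distance of √(2.3² + 0.3²) ≈ 2.3.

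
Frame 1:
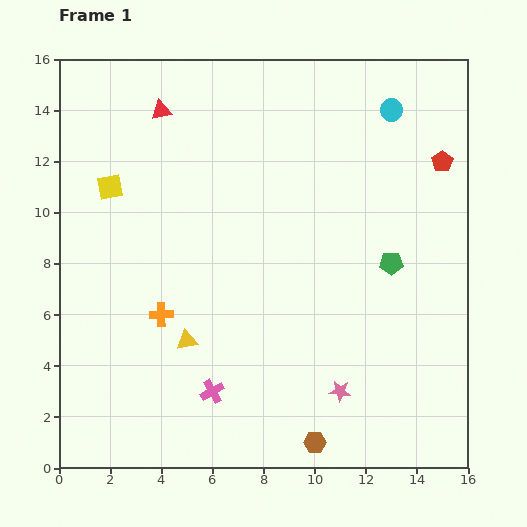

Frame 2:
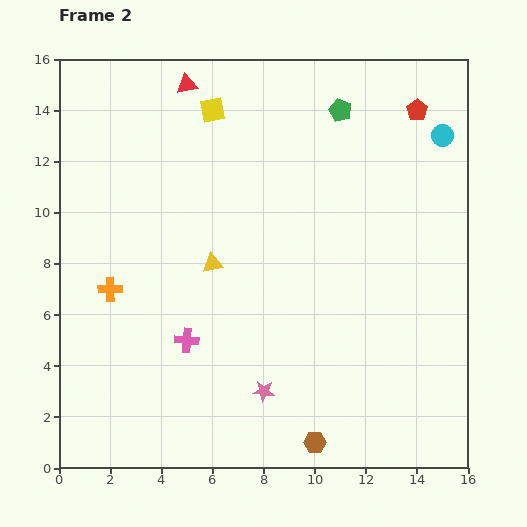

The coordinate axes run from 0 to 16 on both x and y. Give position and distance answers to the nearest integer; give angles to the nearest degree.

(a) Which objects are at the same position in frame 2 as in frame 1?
the brown hexagon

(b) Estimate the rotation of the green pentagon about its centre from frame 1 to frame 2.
24° clockwise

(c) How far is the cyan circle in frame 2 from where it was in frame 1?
2

The cyan circle moved from (13, 14) to (15, 13), a distance of √(2² + 1²) ≈ 2.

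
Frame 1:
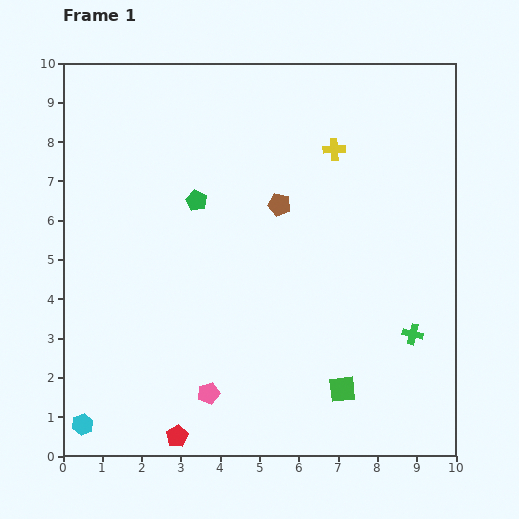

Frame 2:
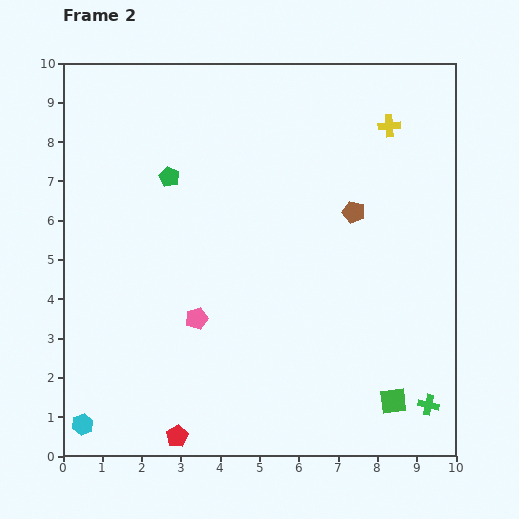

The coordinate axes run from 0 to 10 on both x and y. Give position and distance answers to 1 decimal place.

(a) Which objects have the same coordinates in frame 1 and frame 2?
the red pentagon, the cyan hexagon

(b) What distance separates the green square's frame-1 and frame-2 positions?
1.3

The green square moved from (7.1, 1.7) to (8.4, 1.4), a distance of √(1.3² + 0.3²) ≈ 1.3.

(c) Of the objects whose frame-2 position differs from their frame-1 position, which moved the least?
the green pentagon

(moved 0.9)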